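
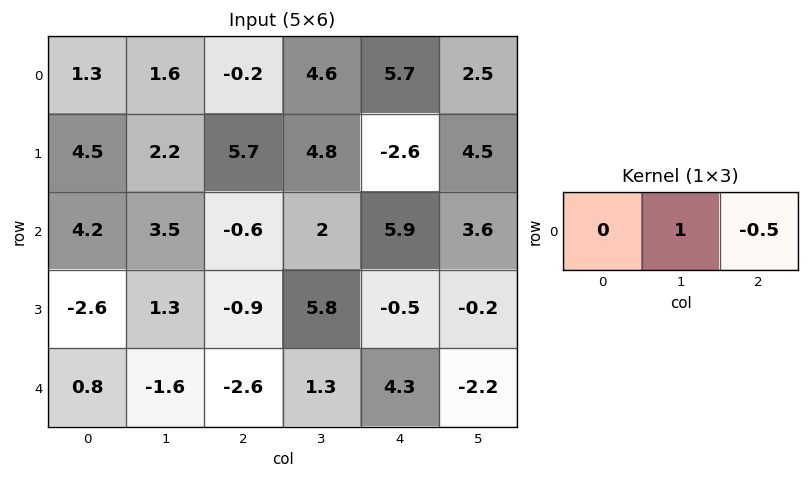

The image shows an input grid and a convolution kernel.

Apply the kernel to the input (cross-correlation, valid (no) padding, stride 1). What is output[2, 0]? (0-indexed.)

The receptive field on the input at this output position is [4.2 3.5 -0.6]. Elementwise product with the kernel and sum: 3.5·1 + -0.6·-0.5.

3.8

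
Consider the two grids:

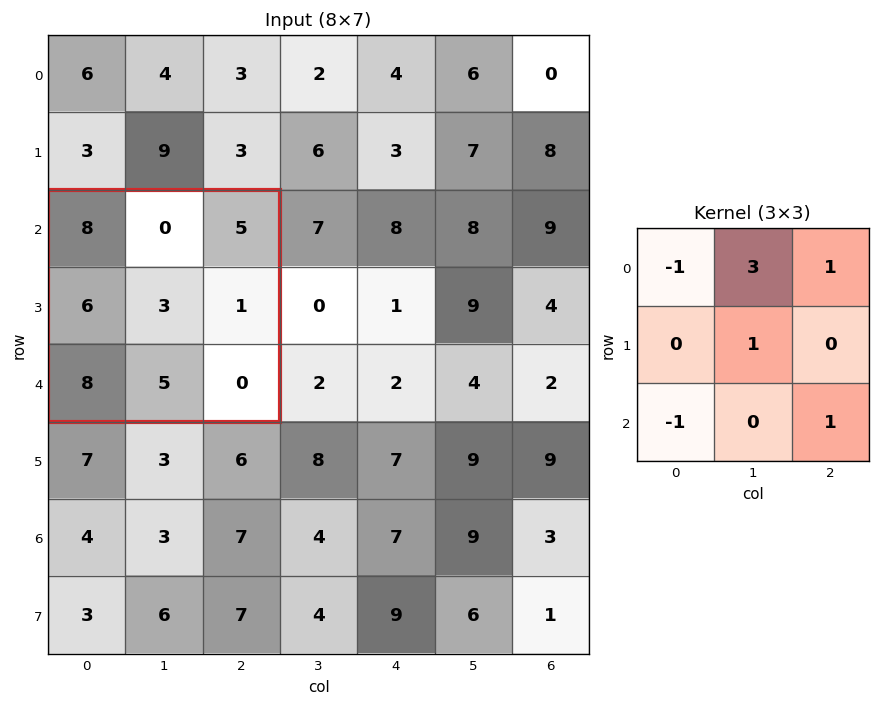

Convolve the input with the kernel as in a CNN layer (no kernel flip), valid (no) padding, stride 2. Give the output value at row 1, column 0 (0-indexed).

-8

The receptive field on the input at this output position is [8 0 5 / 6 3 1 / 8 5 0]. Elementwise product with the kernel and sum: 8·-1 + 0·3 + 5·1 + 3·1 + 8·-1 + 0·1.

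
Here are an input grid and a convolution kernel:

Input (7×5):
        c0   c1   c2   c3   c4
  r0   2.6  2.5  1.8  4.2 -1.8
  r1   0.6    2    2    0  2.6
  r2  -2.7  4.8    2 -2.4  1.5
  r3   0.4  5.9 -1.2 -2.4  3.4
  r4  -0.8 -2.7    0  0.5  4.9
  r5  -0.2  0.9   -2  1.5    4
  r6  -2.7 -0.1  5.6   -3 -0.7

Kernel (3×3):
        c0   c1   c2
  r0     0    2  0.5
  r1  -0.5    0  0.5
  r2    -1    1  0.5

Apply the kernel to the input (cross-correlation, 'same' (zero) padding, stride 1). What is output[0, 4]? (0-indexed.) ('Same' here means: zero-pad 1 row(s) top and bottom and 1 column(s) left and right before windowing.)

0.5

The receptive field on the zero-padded input at this output position is [0 0 0 / 4.2 -1.8 0 / 0 2.6 0]. Elementwise product with the kernel and sum: 0·2 + 0·0.5 + 4.2·-0.5 + 0·0.5 + 0·-1 + 2.6·1 + 0·0.5.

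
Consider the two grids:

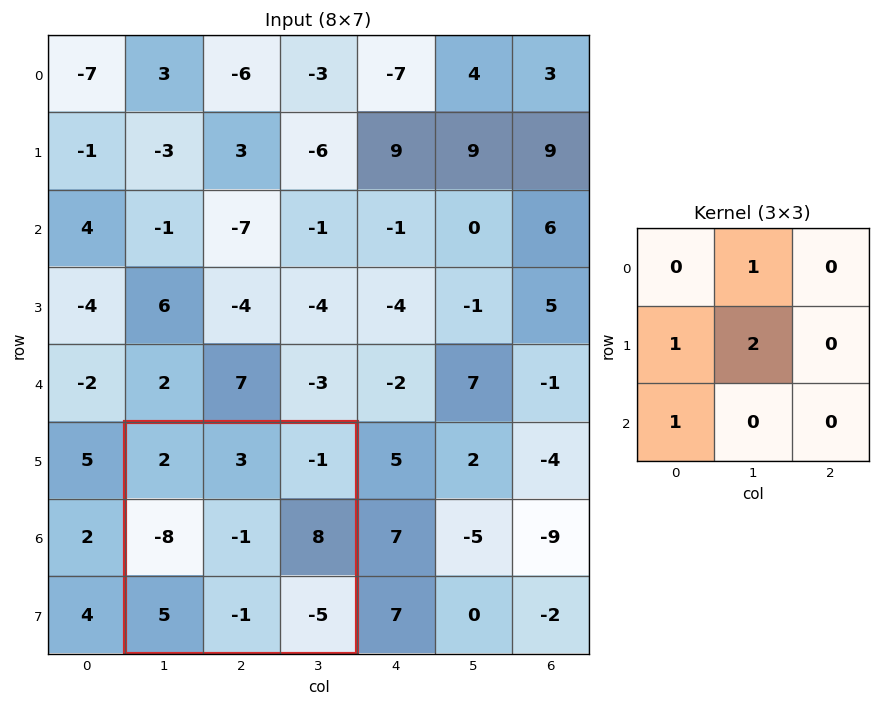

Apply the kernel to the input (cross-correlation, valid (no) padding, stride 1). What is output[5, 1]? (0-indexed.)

The receptive field on the input at this output position is [2 3 -1 / -8 -1 8 / 5 -1 -5]. Elementwise product with the kernel and sum: 3·1 + -8·1 + -1·2 + 5·1.

-2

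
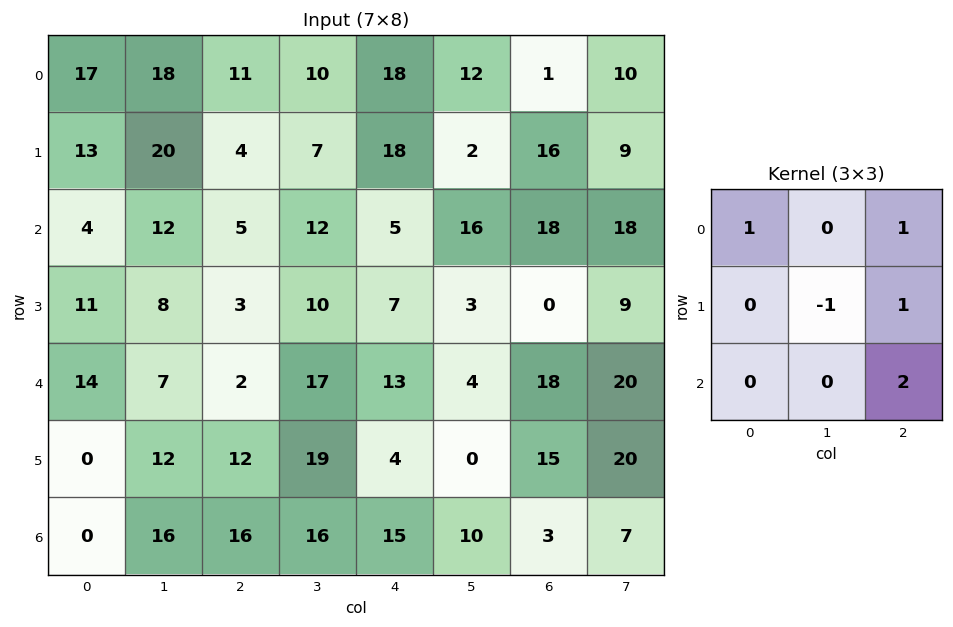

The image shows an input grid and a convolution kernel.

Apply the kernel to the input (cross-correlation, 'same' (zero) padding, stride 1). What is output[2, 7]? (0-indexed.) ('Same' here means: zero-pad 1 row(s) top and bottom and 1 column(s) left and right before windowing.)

-2

The receptive field on the zero-padded input at this output position is [16 9 0 / 18 18 0 / 0 9 0]. Elementwise product with the kernel and sum: 16·1 + 0·1 + 18·-1 + 0·1 + 0·2.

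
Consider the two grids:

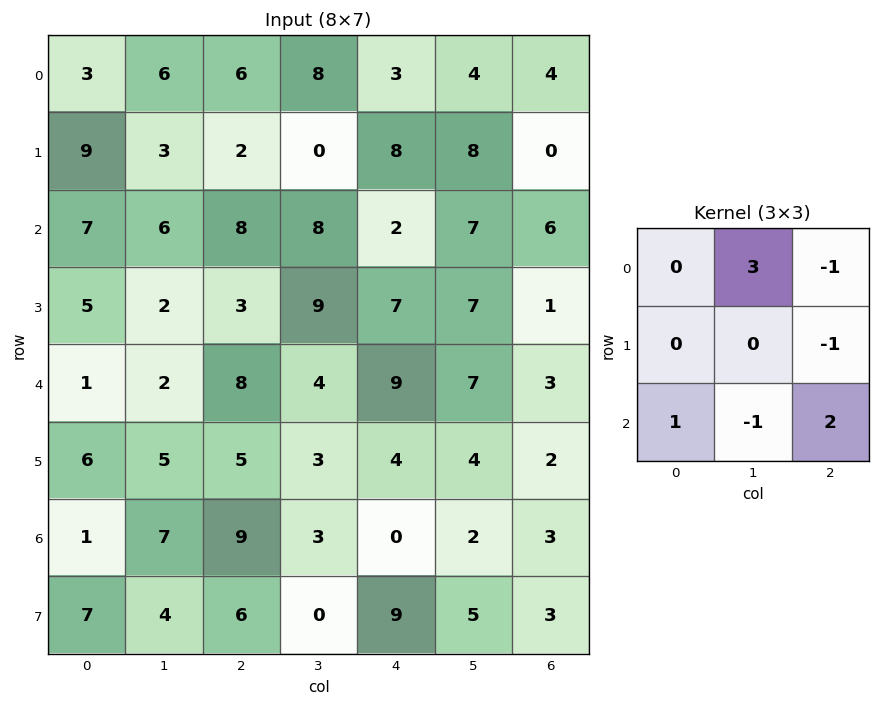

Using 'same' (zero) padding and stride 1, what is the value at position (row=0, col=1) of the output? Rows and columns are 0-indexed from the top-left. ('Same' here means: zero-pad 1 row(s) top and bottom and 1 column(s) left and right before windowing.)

4

The receptive field on the zero-padded input at this output position is [0 0 0 / 3 6 6 / 9 3 2]. Elementwise product with the kernel and sum: 0·3 + 0·-1 + 6·-1 + 9·1 + 3·-1 + 2·2.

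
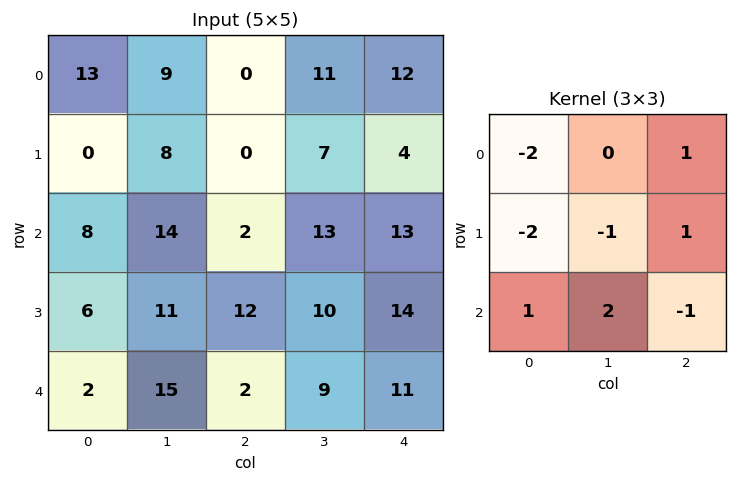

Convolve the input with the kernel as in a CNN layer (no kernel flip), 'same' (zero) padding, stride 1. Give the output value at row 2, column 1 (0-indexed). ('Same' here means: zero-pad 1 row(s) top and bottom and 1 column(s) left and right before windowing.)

-12

The receptive field on the zero-padded input at this output position is [0 8 0 / 8 14 2 / 6 11 12]. Elementwise product with the kernel and sum: 0·-2 + 0·1 + 8·-2 + 14·-1 + 2·1 + 6·1 + 11·2 + 12·-1.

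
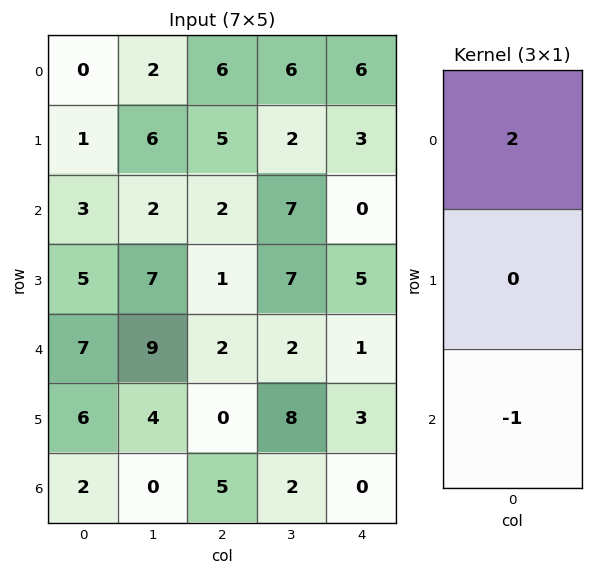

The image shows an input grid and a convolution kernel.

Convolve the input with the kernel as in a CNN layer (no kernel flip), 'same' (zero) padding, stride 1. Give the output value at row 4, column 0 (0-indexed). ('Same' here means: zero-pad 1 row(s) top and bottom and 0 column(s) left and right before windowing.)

4

The receptive field on the zero-padded input at this output position is [5 / 7 / 6]. Elementwise product with the kernel and sum: 5·2 + 6·-1.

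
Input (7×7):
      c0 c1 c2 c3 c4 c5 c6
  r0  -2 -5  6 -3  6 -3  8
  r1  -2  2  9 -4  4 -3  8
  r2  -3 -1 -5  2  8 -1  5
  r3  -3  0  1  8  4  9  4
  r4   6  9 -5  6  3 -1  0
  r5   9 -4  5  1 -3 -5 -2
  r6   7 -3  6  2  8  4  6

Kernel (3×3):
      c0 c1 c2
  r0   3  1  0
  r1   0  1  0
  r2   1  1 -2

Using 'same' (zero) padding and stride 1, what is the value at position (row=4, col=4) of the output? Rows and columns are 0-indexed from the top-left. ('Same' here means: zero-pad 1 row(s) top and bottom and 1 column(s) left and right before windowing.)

39

The receptive field on the zero-padded input at this output position is [8 4 9 / 6 3 -1 / 1 -3 -5]. Elementwise product with the kernel and sum: 8·3 + 4·1 + 3·1 + 1·1 + -3·1 + -5·-2.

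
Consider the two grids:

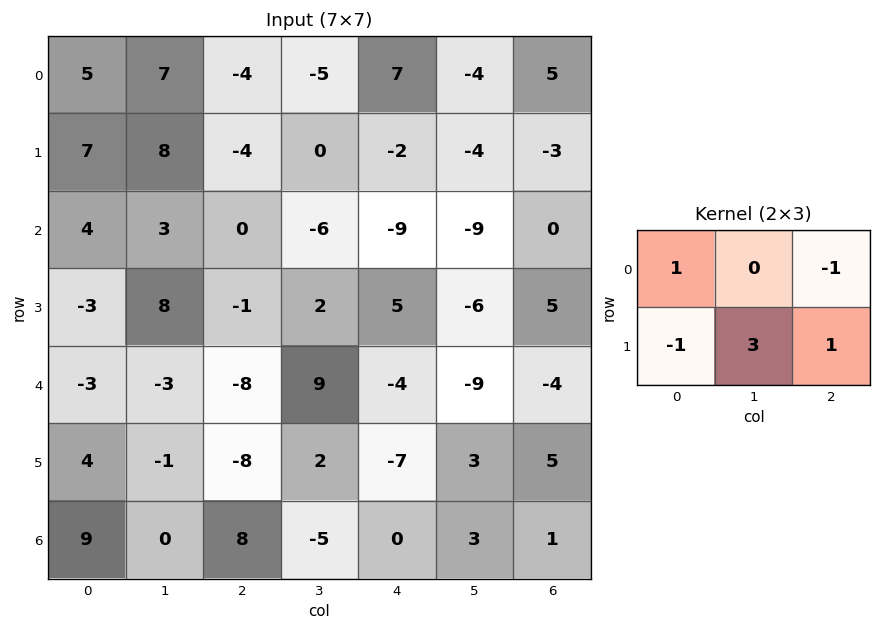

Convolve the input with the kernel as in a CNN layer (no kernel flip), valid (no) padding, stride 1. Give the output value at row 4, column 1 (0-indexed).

The receptive field on the input at this output position is [-3 -8 9 / -1 -8 2]. Elementwise product with the kernel and sum: -3·1 + 9·-1 + -1·-1 + -8·3 + 2·1.

-33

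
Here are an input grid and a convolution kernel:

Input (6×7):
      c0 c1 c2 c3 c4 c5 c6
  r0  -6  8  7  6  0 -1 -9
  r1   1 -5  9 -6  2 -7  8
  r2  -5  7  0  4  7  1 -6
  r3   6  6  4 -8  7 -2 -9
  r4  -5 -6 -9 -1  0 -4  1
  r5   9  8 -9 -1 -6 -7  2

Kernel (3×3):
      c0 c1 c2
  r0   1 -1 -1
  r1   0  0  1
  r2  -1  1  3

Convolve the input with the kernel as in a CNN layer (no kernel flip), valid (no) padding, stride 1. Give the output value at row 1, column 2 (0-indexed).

The receptive field on the input at this output position is [9 -6 2 / 0 4 7 / 4 -8 7]. Elementwise product with the kernel and sum: 9·1 + -6·-1 + 2·-1 + 7·1 + 4·-1 + -8·1 + 7·3.

29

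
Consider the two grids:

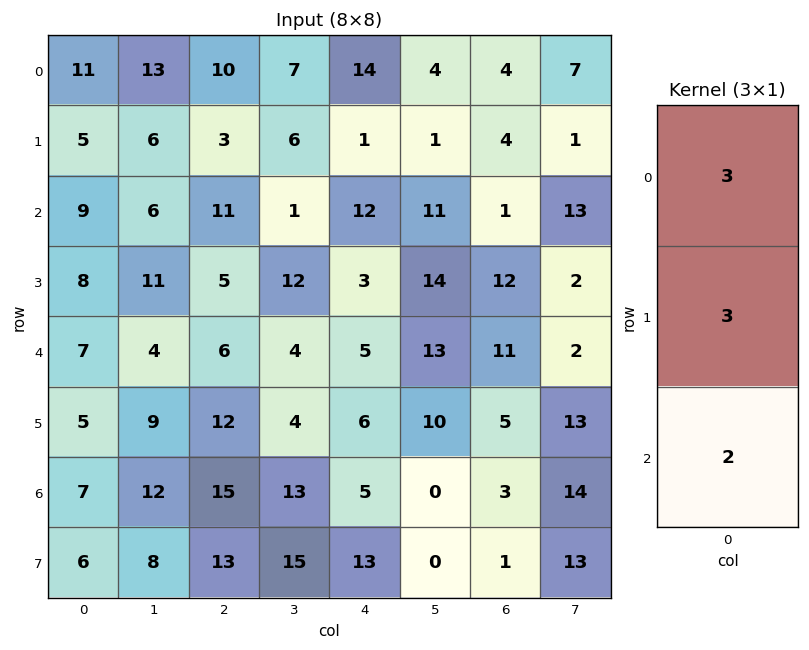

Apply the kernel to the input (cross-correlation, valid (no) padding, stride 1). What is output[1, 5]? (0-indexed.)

64

The receptive field on the input at this output position is [1 / 11 / 14]. Elementwise product with the kernel and sum: 1·3 + 11·3 + 14·2.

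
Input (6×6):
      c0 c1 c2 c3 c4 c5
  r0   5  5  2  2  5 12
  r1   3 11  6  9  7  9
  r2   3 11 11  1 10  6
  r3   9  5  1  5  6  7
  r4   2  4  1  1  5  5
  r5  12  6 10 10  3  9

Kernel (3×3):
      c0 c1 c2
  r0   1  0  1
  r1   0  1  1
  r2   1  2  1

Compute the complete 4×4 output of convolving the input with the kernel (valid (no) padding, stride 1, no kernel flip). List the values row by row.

60 56 46 57
51 44 41 58
31 25 40 36
49 48 46 47

Output[0,0]: The receptive field on the input at this output position is [5 5 2 / 3 11 6 / 3 11 11]. Elementwise product with the kernel and sum: 5·1 + 2·1 + 11·1 + 6·1 + 3·1 + 11·2 + 11·1.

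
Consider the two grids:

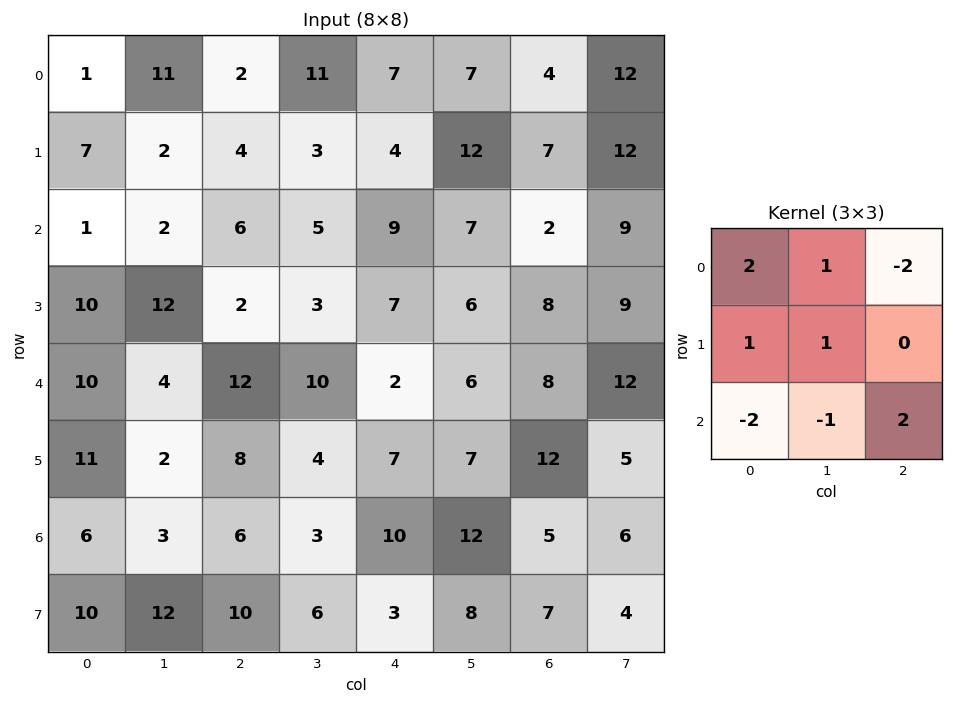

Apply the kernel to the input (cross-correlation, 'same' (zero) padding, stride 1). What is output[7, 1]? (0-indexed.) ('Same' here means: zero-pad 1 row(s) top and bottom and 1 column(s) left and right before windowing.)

The receptive field on the zero-padded input at this output position is [6 3 6 / 10 12 10 / 0 0 0]. Elementwise product with the kernel and sum: 6·2 + 3·1 + 6·-2 + 10·1 + 12·1 + 0·-2 + 0·-1 + 0·2.

25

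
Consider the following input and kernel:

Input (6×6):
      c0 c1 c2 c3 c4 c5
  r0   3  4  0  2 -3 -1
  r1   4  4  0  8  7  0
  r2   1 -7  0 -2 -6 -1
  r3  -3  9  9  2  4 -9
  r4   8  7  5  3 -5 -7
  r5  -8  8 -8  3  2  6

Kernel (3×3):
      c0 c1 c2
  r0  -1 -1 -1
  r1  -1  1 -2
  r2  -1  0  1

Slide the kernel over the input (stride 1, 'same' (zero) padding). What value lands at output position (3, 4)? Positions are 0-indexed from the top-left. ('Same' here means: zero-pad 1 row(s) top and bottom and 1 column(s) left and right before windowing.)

19

The receptive field on the zero-padded input at this output position is [-2 -6 -1 / 2 4 -9 / 3 -5 -7]. Elementwise product with the kernel and sum: -2·-1 + -6·-1 + -1·-1 + 2·-1 + 4·1 + -9·-2 + 3·-1 + -7·1.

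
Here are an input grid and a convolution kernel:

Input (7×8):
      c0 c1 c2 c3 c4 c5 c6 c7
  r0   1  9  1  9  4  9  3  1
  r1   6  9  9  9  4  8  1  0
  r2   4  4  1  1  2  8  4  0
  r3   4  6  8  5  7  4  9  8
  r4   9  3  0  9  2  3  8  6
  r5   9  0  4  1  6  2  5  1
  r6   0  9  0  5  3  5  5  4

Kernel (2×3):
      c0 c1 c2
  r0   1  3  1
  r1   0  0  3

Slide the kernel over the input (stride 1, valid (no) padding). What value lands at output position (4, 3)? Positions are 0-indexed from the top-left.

The receptive field on the input at this output position is [9 2 3 / 1 6 2]. Elementwise product with the kernel and sum: 9·1 + 2·3 + 3·1 + 2·3.

24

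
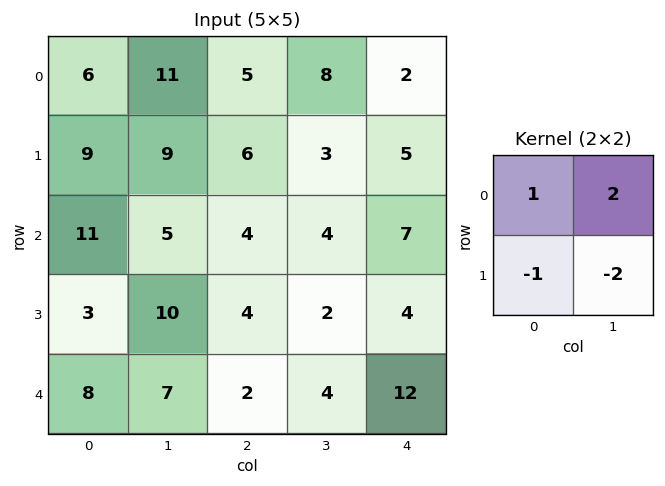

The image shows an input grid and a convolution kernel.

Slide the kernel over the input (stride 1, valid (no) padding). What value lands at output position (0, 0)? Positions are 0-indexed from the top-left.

1

The receptive field on the input at this output position is [6 11 / 9 9]. Elementwise product with the kernel and sum: 6·1 + 11·2 + 9·-1 + 9·-2.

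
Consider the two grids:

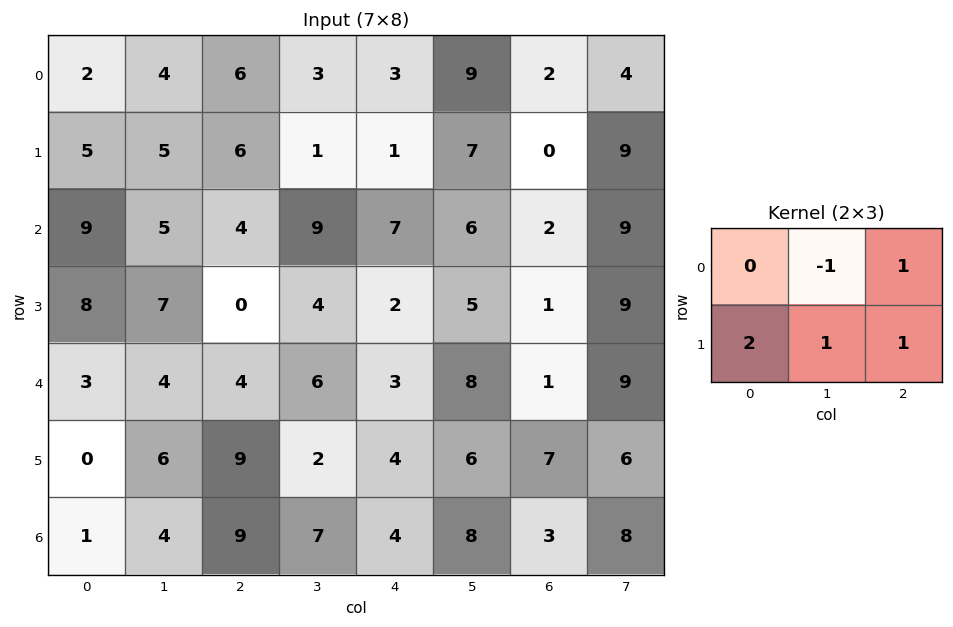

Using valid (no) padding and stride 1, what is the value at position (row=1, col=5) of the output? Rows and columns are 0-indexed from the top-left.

32

The receptive field on the input at this output position is [7 0 9 / 6 2 9]. Elementwise product with the kernel and sum: 0·-1 + 9·1 + 6·2 + 2·1 + 9·1.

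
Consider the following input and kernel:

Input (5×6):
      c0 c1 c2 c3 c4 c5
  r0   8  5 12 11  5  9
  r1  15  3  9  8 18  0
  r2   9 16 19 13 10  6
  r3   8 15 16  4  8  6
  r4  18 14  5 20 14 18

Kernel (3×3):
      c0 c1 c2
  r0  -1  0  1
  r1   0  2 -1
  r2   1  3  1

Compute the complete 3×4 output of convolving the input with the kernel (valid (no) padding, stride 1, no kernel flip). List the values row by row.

Output[0,0]: The receptive field on the input at this output position is [8 5 12 / 15 3 9 / 9 16 19]. Elementwise product with the kernel and sum: 8·-1 + 12·1 + 3·2 + 9·-1 + 9·1 + 16·3 + 19·1.
Output[0,1]: The receptive field on the input at this output position is [5 12 11 / 3 9 8 / 16 19 13]. Elementwise product with the kernel and sum: 5·-1 + 11·1 + 9·2 + 8·-1 + 16·1 + 19·3 + 13·1.

77 102 59 83
76 97 61 40
89 74 70 83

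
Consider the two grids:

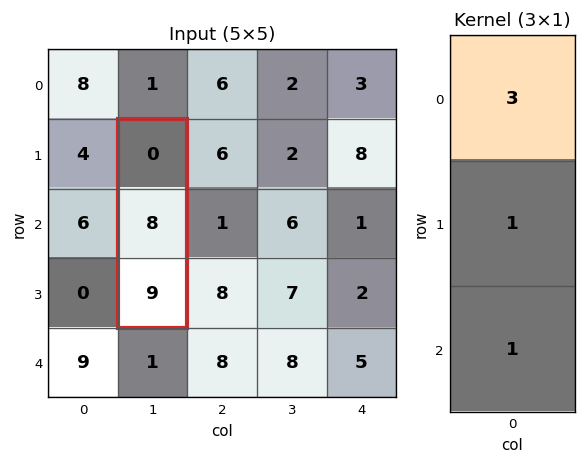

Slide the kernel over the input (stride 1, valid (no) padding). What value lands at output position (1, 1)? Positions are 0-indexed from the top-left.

The receptive field on the input at this output position is [0 / 8 / 9]. Elementwise product with the kernel and sum: 0·3 + 8·1 + 9·1.

17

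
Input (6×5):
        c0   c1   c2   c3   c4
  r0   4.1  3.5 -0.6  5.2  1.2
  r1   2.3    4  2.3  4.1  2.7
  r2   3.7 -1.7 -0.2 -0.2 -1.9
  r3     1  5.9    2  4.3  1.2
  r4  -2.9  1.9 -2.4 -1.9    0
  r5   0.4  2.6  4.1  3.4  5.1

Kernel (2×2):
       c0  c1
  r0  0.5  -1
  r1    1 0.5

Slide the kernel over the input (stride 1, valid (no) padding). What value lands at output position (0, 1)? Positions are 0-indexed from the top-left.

7.5

The receptive field on the input at this output position is [3.5 -0.6 / 4 2.3]. Elementwise product with the kernel and sum: 3.5·0.5 + -0.6·-1 + 4·1 + 2.3·0.5.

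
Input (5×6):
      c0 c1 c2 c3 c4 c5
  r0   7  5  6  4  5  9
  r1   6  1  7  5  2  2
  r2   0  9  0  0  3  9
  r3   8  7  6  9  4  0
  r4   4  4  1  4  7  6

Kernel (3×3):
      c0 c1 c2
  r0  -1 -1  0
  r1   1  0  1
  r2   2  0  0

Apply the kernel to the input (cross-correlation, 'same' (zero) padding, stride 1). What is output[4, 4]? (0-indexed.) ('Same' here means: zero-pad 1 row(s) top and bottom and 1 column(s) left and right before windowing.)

The receptive field on the zero-padded input at this output position is [9 4 0 / 4 7 6 / 0 0 0]. Elementwise product with the kernel and sum: 9·-1 + 4·-1 + 4·1 + 6·1 + 0·2.

-3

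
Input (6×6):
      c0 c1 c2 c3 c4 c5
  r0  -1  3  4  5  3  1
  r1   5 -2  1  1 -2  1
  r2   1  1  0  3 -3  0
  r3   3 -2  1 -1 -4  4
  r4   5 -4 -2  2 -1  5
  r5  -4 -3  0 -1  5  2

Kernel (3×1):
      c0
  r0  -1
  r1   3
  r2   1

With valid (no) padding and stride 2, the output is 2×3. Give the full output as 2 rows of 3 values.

Output[0,0]: The receptive field on the input at this output position is [-1 / 5 / 1]. Elementwise product with the kernel and sum: -1·-1 + 5·3 + 1·1.

17 -1 -12
13 1 -10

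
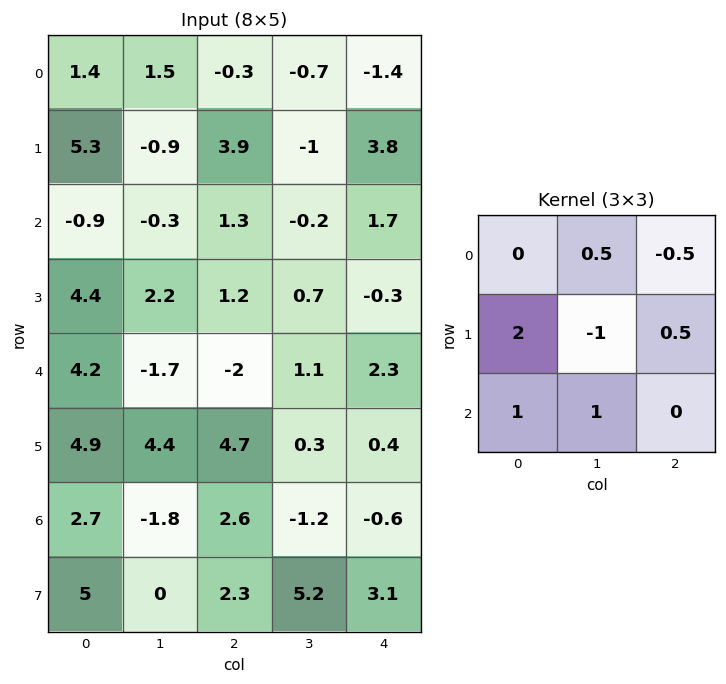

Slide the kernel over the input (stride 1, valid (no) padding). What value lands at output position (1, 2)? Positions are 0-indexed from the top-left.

3.15

The receptive field on the input at this output position is [3.9 -1 3.8 / 1.3 -0.2 1.7 / 1.2 0.7 -0.3]. Elementwise product with the kernel and sum: -1·0.5 + 3.8·-0.5 + 1.3·2 + -0.2·-1 + 1.7·0.5 + 1.2·1 + 0.7·1.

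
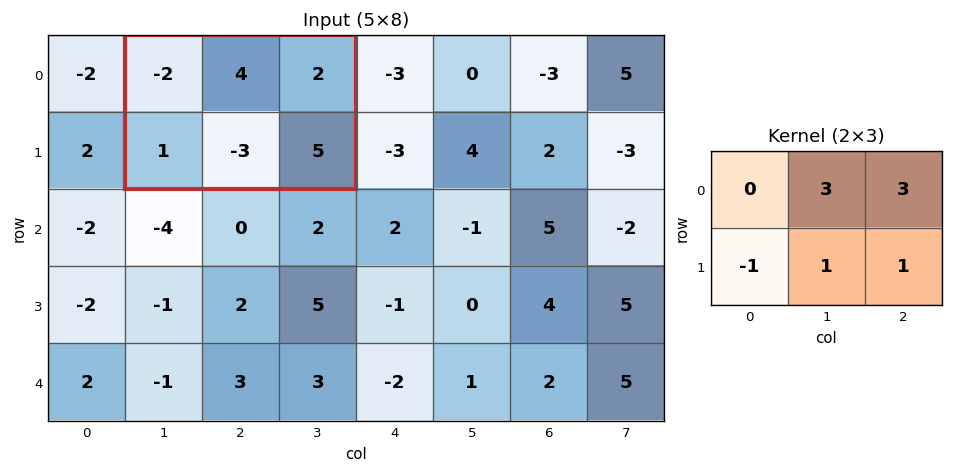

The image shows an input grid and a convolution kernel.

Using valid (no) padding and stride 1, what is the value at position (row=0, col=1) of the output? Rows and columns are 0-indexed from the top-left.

The receptive field on the input at this output position is [-2 4 2 / 1 -3 5]. Elementwise product with the kernel and sum: 4·3 + 2·3 + 1·-1 + -3·1 + 5·1.

19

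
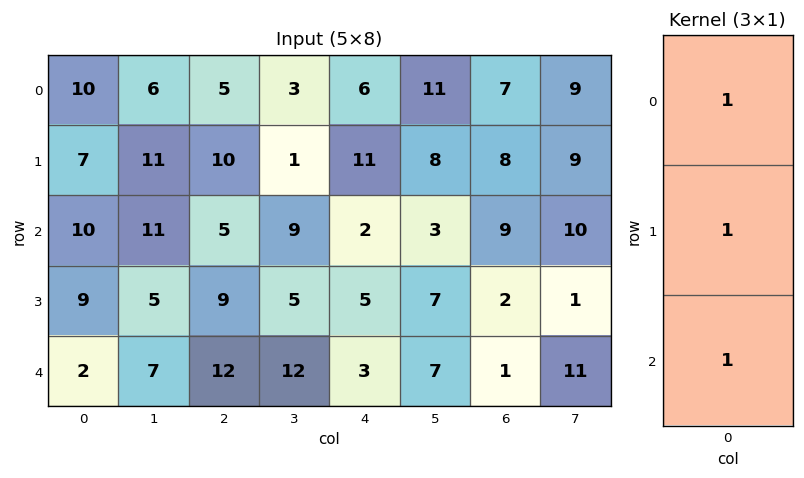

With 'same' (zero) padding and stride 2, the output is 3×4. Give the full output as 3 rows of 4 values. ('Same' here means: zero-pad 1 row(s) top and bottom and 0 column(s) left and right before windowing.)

17 15 17 15
26 24 18 19
11 21 8 3

Output[0,0]: The receptive field on the zero-padded input at this output position is [0 / 10 / 7]. Elementwise product with the kernel and sum: 0·1 + 10·1 + 7·1.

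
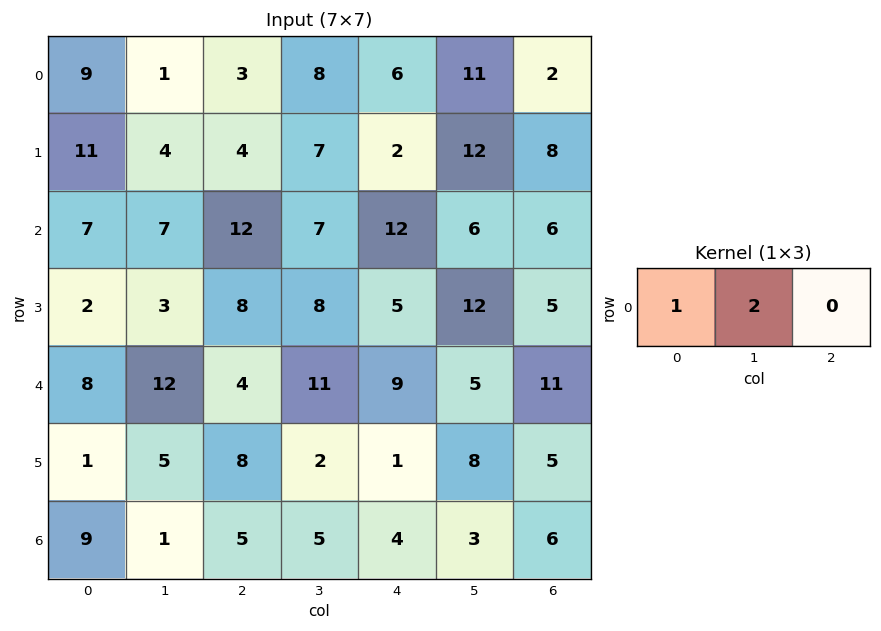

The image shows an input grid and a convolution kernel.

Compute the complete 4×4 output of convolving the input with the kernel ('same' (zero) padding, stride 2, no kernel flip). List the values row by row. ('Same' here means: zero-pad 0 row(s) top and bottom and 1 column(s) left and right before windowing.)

Output[0,0]: The receptive field on the zero-padded input at this output position is [0 9 1]. Elementwise product with the kernel and sum: 0·1 + 9·2.

18 7 20 15
14 31 31 18
16 20 29 27
18 11 13 15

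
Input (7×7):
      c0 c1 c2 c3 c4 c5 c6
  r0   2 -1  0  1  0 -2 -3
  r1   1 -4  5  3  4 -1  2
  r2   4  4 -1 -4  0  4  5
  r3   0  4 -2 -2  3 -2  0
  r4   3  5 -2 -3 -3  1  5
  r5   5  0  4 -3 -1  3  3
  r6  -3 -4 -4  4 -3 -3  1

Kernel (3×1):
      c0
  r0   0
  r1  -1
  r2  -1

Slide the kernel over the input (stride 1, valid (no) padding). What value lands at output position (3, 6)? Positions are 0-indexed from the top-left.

The receptive field on the input at this output position is [0 / 5 / 3]. Elementwise product with the kernel and sum: 5·-1 + 3·-1.

-8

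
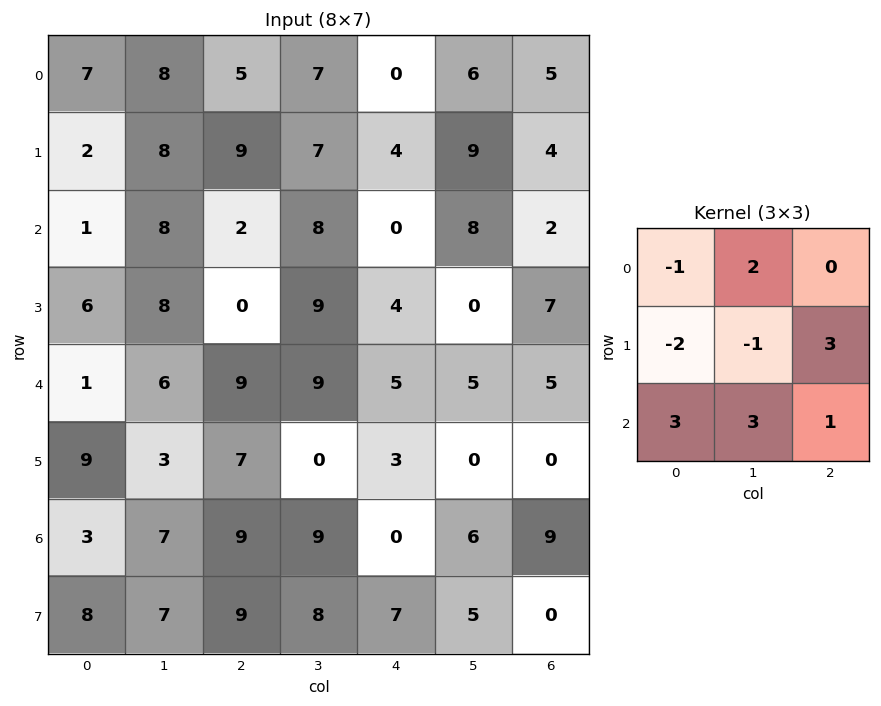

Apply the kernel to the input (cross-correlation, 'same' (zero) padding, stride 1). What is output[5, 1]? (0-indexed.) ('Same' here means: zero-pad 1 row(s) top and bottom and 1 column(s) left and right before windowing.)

The receptive field on the zero-padded input at this output position is [1 6 9 / 9 3 7 / 3 7 9]. Elementwise product with the kernel and sum: 1·-1 + 6·2 + 9·-2 + 3·-1 + 7·3 + 3·3 + 7·3 + 9·1.

50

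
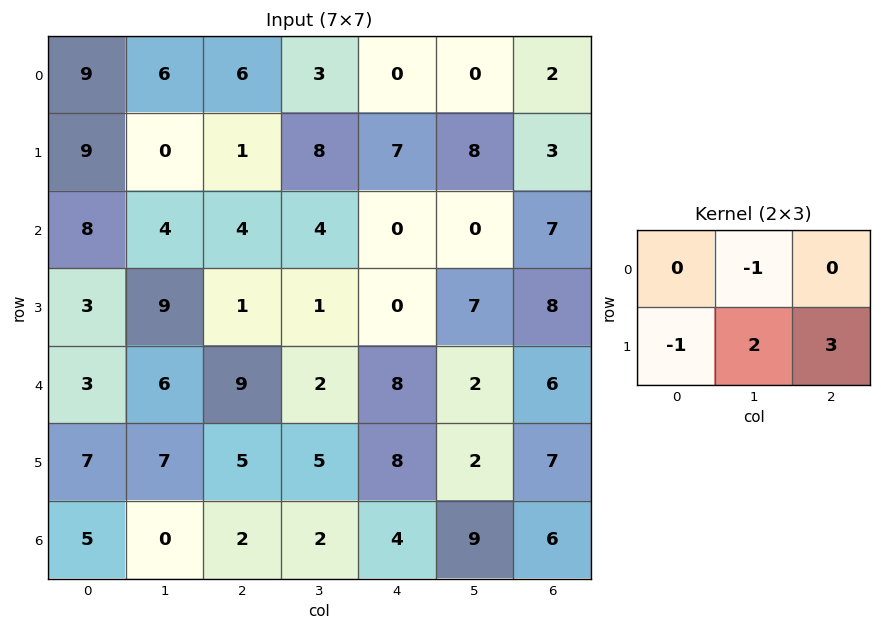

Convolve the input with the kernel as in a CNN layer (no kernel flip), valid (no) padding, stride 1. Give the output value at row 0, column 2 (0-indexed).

33

The receptive field on the input at this output position is [6 3 0 / 1 8 7]. Elementwise product with the kernel and sum: 3·-1 + 1·-1 + 8·2 + 7·3.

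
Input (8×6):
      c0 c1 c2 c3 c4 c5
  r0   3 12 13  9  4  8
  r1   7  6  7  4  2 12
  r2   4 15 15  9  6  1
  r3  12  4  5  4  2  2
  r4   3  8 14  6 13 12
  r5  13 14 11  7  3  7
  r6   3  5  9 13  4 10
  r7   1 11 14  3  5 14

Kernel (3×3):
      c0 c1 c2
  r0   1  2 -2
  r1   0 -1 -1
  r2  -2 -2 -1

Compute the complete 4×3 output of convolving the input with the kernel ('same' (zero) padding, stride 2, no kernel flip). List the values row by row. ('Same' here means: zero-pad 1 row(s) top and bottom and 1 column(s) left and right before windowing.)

-35 -52 -36
-45 -34 -37
-35 -71 -48
-23 -53 -45

Output[0,0]: The receptive field on the zero-padded input at this output position is [0 0 0 / 0 3 12 / 0 7 6]. Elementwise product with the kernel and sum: 0·1 + 0·2 + 0·-2 + 3·-1 + 12·-1 + 0·-2 + 7·-2 + 6·-1.
Output[0,1]: The receptive field on the zero-padded input at this output position is [0 0 0 / 12 13 9 / 6 7 4]. Elementwise product with the kernel and sum: 0·1 + 0·2 + 0·-2 + 13·-1 + 9·-1 + 6·-2 + 7·-2 + 4·-1.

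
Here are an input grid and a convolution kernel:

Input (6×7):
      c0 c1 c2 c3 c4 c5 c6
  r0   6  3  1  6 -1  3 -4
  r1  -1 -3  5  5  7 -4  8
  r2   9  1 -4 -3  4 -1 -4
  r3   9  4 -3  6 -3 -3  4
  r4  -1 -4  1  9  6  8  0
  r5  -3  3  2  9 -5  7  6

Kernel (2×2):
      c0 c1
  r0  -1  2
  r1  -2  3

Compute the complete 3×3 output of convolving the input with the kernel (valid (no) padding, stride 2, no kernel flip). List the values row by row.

-7 16 -19
-13 22 -9
8 40 41

Output[0,0]: The receptive field on the input at this output position is [6 3 / -1 -3]. Elementwise product with the kernel and sum: 6·-1 + 3·2 + -1·-2 + -3·3.
Output[0,1]: The receptive field on the input at this output position is [1 6 / 5 5]. Elementwise product with the kernel and sum: 1·-1 + 6·2 + 5·-2 + 5·3.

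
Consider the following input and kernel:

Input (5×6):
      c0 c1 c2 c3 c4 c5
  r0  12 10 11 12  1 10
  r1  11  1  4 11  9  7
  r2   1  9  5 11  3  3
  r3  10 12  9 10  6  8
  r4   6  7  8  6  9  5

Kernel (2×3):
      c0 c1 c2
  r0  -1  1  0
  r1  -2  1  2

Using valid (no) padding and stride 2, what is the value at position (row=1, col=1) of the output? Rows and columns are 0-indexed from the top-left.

The receptive field on the input at this output position is [5 11 3 / 9 10 6]. Elementwise product with the kernel and sum: 5·-1 + 11·1 + 9·-2 + 10·1 + 6·2.

10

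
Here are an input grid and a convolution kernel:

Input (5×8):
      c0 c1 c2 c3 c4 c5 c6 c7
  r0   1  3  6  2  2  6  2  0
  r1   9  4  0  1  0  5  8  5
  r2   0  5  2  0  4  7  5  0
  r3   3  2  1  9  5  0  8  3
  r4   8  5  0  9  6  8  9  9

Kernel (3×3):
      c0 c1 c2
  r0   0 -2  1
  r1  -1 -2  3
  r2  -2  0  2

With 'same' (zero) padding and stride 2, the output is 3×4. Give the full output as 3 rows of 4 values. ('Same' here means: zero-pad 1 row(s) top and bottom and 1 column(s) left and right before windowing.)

Output[0,0]: The receptive field on the zero-padded input at this output position is [0 0 0 / 0 1 3 / 0 9 4]. Elementwise product with the kernel and sum: 0·-2 + 0·1 + 0·-1 + 1·-2 + 3·3 + 0·-2 + 4·2.
Output[0,1]: The receptive field on the zero-padded input at this output position is [0 0 0 / 3 6 2 / 4 0 1]. Elementwise product with the kernel and sum: 0·-2 + 0·1 + 3·-1 + 6·-2 + 2·3 + 4·-2 + 1·2.

15 -15 20 -10
5 6 0 -22
-5 29 -7 -12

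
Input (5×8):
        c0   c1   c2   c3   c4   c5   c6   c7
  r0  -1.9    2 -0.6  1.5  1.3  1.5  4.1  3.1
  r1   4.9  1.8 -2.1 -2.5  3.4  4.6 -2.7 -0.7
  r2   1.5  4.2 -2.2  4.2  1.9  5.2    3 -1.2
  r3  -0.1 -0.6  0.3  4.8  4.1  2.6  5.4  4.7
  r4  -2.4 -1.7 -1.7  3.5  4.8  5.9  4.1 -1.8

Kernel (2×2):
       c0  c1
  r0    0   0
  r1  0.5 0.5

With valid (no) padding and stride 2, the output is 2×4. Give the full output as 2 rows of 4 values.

Output[0,0]: The receptive field on the input at this output position is [-1.9 2 / 4.9 1.8]. Elementwise product with the kernel and sum: 4.9·0.5 + 1.8·0.5.

3.35 -2.3 4 -1.7
-0.35 2.55 3.35 5.05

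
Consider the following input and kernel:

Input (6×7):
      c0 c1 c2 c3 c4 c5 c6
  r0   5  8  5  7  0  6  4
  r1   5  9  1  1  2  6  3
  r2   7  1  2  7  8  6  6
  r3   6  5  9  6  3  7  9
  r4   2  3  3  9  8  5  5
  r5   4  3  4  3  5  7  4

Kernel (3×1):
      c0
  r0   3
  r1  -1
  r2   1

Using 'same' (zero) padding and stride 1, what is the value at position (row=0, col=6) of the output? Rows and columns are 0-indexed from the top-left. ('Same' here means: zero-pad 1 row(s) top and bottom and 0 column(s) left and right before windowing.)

-1

The receptive field on the zero-padded input at this output position is [0 / 4 / 3]. Elementwise product with the kernel and sum: 0·3 + 4·-1 + 3·1.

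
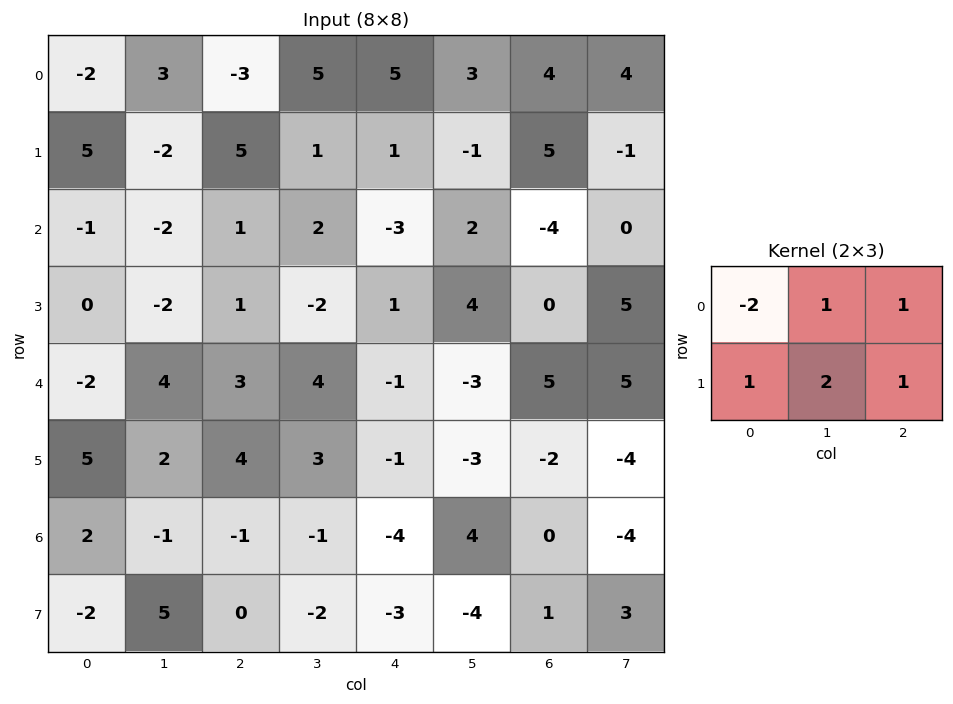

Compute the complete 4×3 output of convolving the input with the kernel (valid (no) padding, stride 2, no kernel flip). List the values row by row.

Output[0,0]: The receptive field on the input at this output position is [-2 3 -3 / 5 -2 5]. Elementwise product with the kernel and sum: -2·-2 + 3·1 + -3·1 + 5·1 + -2·2 + 5·1.

10 24 1
-2 -5 13
24 6 -5
2 -10 2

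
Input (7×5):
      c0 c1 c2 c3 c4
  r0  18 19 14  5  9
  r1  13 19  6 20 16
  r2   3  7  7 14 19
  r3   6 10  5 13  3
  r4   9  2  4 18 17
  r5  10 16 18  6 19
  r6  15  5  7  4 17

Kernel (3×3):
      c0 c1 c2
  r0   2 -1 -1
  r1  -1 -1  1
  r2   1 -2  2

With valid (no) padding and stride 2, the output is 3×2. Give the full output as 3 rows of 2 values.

Output[0,0]: The receptive field on the input at this output position is [18 19 14 / 13 19 6 / 3 7 7]. Elementwise product with the kernel and sum: 18·2 + 19·-1 + 14·-1 + 13·-1 + 19·-1 + 6·1 + 3·1 + 7·-2 + 7·2.
Output[0,1]: The receptive field on the input at this output position is [14 5 9 / 6 20 16 / 7 14 19]. Elementwise product with the kernel and sum: 14·2 + 5·-1 + 9·-1 + 6·-1 + 20·-1 + 16·1 + 7·1 + 14·-2 + 19·2.

-20 21
-6 -32
23 1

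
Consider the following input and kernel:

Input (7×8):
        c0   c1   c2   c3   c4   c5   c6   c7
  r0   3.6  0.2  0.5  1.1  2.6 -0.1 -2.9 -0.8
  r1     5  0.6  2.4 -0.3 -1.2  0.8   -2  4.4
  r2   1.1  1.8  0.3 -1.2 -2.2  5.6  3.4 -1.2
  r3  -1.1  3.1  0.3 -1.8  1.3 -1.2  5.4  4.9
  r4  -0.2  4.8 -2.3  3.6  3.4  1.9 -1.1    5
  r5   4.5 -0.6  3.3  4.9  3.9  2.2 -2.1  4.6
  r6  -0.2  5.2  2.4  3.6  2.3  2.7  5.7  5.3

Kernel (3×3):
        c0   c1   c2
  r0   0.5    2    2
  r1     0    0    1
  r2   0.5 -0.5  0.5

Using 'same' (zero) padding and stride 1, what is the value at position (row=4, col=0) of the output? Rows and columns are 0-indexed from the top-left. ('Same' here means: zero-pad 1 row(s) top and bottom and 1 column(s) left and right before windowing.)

6.25

The receptive field on the zero-padded input at this output position is [0 -1.1 3.1 / 0 -0.2 4.8 / 0 4.5 -0.6]. Elementwise product with the kernel and sum: 0·0.5 + -1.1·2 + 3.1·2 + 4.8·1 + 0·0.5 + 4.5·-0.5 + -0.6·0.5.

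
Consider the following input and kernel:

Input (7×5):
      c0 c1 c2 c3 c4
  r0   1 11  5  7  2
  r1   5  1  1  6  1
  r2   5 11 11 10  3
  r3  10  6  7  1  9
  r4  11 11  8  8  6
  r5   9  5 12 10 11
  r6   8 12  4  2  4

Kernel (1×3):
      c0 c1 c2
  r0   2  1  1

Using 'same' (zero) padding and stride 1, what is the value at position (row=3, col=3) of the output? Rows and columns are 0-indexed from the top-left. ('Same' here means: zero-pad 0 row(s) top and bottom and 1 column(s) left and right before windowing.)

24

The receptive field on the zero-padded input at this output position is [7 1 9]. Elementwise product with the kernel and sum: 7·2 + 1·1 + 9·1.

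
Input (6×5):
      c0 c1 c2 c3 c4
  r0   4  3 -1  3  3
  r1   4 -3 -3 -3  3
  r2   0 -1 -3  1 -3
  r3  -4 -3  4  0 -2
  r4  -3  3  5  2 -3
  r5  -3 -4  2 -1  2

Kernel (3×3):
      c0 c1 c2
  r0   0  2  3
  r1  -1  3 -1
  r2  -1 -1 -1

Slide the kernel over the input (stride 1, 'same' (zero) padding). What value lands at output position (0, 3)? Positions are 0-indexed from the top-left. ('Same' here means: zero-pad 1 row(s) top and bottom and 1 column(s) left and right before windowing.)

10

The receptive field on the zero-padded input at this output position is [0 0 0 / -1 3 3 / -3 -3 3]. Elementwise product with the kernel and sum: 0·2 + 0·3 + -1·-1 + 3·3 + 3·-1 + -3·-1 + -3·-1 + 3·-1.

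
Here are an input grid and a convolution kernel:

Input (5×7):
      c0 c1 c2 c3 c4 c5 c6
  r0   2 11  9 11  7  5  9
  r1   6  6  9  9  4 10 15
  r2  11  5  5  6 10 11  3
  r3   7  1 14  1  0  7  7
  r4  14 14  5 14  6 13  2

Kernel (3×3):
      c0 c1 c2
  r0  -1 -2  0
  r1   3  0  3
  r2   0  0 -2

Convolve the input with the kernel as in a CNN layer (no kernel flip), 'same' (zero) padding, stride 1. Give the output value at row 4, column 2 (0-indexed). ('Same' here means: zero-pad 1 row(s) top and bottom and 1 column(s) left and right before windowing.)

The receptive field on the zero-padded input at this output position is [1 14 1 / 14 5 14 / 0 0 0]. Elementwise product with the kernel and sum: 1·-1 + 14·-2 + 14·3 + 14·3 + 0·-2.

55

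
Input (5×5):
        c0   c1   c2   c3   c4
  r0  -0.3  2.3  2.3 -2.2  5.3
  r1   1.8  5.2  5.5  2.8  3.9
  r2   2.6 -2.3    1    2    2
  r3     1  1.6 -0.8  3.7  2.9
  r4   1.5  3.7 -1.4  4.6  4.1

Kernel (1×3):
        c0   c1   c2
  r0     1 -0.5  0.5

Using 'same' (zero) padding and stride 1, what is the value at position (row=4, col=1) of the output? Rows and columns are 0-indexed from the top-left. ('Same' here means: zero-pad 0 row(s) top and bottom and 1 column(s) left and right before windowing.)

-1.05

The receptive field on the zero-padded input at this output position is [1.5 3.7 -1.4]. Elementwise product with the kernel and sum: 1.5·1 + 3.7·-0.5 + -1.4·0.5.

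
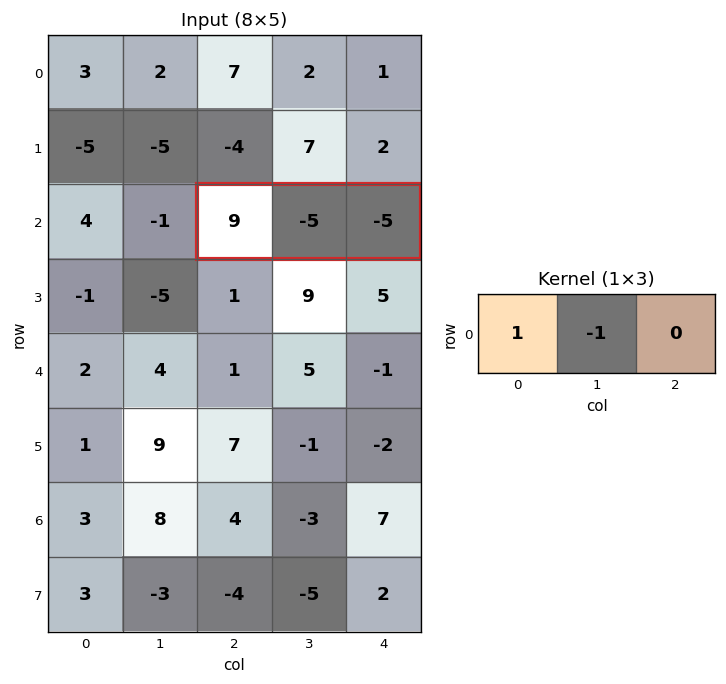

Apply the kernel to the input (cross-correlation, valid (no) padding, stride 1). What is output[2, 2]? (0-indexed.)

14

The receptive field on the input at this output position is [9 -5 -5]. Elementwise product with the kernel and sum: 9·1 + -5·-1.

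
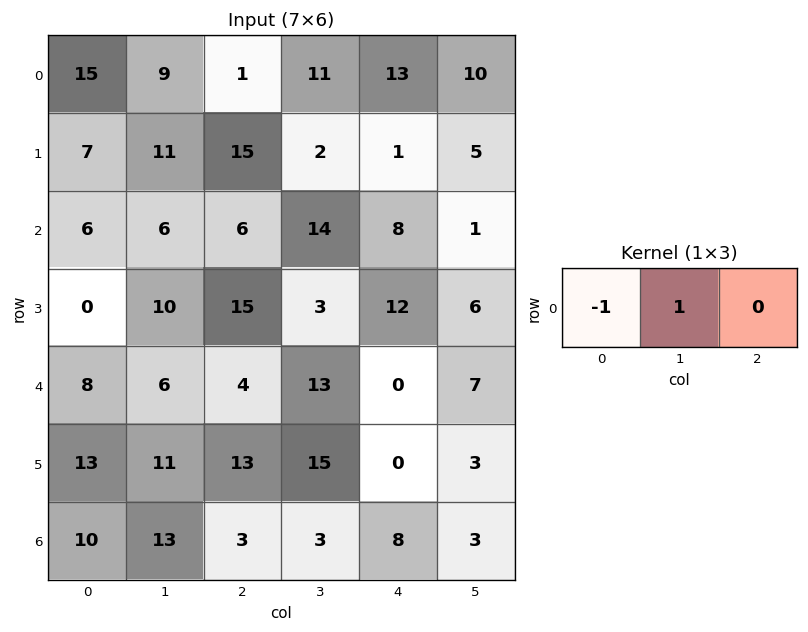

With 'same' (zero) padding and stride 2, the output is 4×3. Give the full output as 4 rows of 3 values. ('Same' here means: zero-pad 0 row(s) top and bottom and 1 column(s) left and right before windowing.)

Output[0,0]: The receptive field on the zero-padded input at this output position is [0 15 9]. Elementwise product with the kernel and sum: 0·-1 + 15·1.

15 -8 2
6 0 -6
8 -2 -13
10 -10 5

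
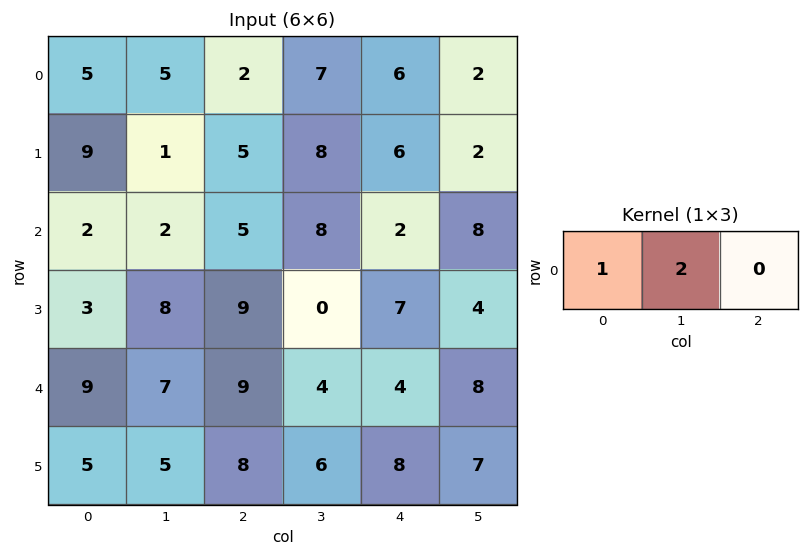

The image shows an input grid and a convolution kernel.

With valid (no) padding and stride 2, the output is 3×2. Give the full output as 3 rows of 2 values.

15 16
6 21
23 17

Output[0,0]: The receptive field on the input at this output position is [5 5 2]. Elementwise product with the kernel and sum: 5·1 + 5·2.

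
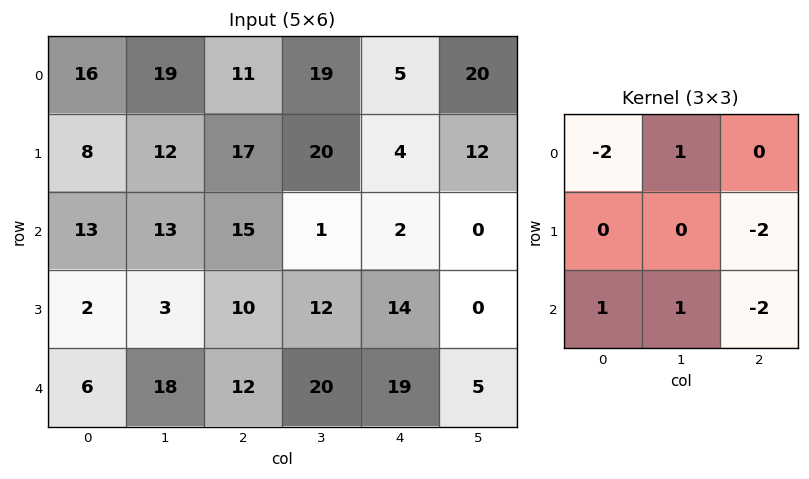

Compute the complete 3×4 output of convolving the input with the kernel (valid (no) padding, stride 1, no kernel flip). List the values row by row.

Output[0,0]: The receptive field on the input at this output position is [16 19 11 / 8 12 17 / 13 13 15]. Elementwise product with the kernel and sum: 16·-2 + 19·1 + 17·-2 + 13·1 + 13·1 + 15·-2.

-51 -41 1 -54
-49 -20 -24 -10
-33 -45 -63 29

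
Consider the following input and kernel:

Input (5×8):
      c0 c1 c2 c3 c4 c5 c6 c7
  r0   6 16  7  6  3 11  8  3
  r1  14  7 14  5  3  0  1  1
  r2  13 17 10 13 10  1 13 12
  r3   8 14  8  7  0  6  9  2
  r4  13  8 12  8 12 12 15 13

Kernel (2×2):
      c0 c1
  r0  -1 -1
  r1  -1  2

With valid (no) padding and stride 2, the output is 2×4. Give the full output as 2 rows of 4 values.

-22 -17 -17 -10
-10 -17 1 -30

Output[0,0]: The receptive field on the input at this output position is [6 16 / 14 7]. Elementwise product with the kernel and sum: 6·-1 + 16·-1 + 14·-1 + 7·2.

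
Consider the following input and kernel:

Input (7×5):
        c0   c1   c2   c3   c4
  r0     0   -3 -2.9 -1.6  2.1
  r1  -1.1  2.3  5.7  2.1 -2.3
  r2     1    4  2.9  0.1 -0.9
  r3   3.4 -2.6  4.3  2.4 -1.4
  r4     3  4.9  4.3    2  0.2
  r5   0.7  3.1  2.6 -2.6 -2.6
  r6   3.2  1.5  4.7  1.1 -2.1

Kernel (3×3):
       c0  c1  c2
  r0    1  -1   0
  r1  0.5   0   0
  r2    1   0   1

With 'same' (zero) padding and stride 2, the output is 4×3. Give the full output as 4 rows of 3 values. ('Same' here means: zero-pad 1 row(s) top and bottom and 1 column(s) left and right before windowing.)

Output[0,0]: The receptive field on the zero-padded input at this output position is [0 0 0 / 0 0 -3 / 0 -1.1 2.3]. Elementwise product with the kernel and sum: 0·1 + 0·-1 + 0·0.5 + 0·1 + 2.3·1.
Output[0,1]: The receptive field on the zero-padded input at this output position is [0 0 0 / -3 -2.9 -1.6 / 2.3 5.7 2.1]. Elementwise product with the kernel and sum: 0·1 + 0·-1 + -3·0.5 + 2.3·1 + 2.1·1.

2.3 2.9 1.3
-1.5 -1.6 6.85
-0.3 -3.95 2.2
-0.7 1.25 0.55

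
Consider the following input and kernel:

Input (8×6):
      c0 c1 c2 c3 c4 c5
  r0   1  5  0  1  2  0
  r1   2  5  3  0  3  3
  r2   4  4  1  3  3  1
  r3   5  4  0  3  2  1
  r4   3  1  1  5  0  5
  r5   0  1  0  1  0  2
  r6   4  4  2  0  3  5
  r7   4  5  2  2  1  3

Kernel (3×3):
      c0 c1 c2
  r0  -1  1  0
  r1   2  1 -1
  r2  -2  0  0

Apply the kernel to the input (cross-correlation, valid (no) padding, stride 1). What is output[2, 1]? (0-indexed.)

0

The receptive field on the input at this output position is [4 1 3 / 4 0 3 / 1 1 5]. Elementwise product with the kernel and sum: 4·-1 + 1·1 + 4·2 + 0·1 + 3·-1 + 1·-2.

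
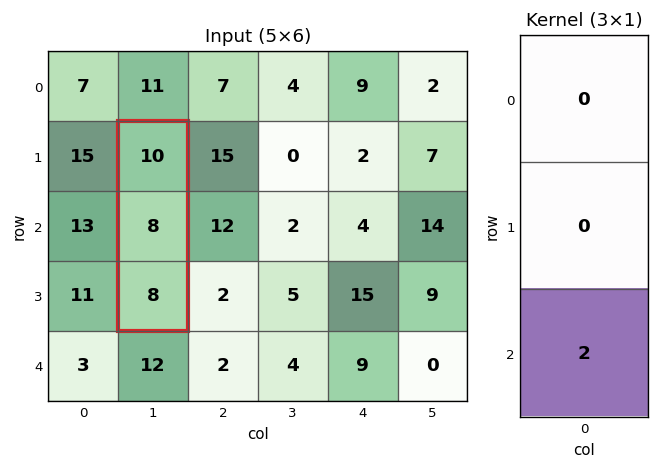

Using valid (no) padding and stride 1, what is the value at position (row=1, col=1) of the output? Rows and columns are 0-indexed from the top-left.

The receptive field on the input at this output position is [10 / 8 / 8]. Elementwise product with the kernel and sum: 8·2.

16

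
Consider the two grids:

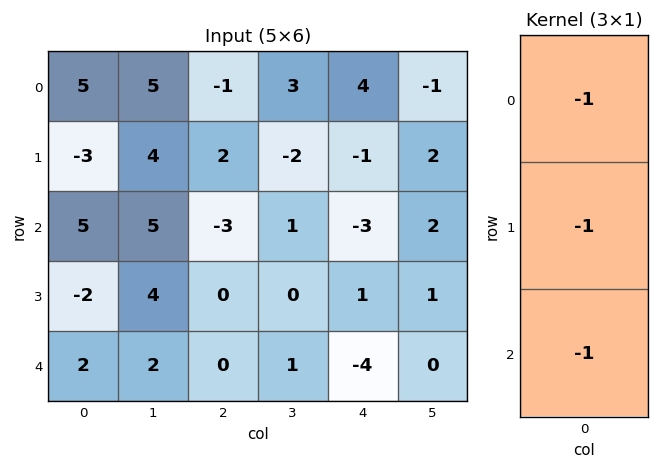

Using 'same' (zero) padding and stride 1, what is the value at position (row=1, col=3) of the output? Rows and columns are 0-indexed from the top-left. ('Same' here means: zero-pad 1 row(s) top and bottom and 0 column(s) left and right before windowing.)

The receptive field on the zero-padded input at this output position is [3 / -2 / 1]. Elementwise product with the kernel and sum: 3·-1 + -2·-1 + 1·-1.

-2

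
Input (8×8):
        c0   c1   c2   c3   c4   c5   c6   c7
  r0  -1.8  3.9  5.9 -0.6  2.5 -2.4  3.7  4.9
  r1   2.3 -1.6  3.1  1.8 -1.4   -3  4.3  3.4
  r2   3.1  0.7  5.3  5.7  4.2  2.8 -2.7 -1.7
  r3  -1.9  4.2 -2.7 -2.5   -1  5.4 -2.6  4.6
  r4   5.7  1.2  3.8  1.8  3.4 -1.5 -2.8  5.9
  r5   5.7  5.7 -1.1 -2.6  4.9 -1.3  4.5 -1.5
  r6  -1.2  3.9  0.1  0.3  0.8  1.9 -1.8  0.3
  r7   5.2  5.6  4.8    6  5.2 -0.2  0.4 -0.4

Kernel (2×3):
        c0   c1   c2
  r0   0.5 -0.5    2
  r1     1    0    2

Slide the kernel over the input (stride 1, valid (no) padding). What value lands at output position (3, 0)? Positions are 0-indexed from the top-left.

The receptive field on the input at this output position is [-1.9 4.2 -2.7 / 5.7 1.2 3.8]. Elementwise product with the kernel and sum: -1.9·0.5 + 4.2·-0.5 + -2.7·2 + 5.7·1 + 3.8·2.

4.85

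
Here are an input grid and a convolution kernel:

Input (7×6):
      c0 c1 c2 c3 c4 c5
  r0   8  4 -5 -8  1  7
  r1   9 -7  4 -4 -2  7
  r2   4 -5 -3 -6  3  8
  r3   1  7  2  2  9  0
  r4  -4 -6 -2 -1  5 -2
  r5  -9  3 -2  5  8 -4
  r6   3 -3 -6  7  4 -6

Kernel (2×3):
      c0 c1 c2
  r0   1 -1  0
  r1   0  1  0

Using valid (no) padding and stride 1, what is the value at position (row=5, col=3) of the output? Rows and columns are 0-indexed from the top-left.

1

The receptive field on the input at this output position is [5 8 -4 / 7 4 -6]. Elementwise product with the kernel and sum: 5·1 + 8·-1 + 4·1.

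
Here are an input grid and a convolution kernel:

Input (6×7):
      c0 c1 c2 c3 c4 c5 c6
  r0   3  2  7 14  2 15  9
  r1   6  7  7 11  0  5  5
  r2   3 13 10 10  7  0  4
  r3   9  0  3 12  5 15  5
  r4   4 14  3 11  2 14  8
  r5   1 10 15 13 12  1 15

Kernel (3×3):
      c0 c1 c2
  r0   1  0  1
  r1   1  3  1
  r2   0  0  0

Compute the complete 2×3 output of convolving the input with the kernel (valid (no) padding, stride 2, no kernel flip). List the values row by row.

Output[0,0]: The receptive field on the input at this output position is [3 2 7 / 6 7 7 / 3 13 10]. Elementwise product with the kernel and sum: 3·1 + 7·1 + 6·1 + 7·3 + 7·1.

44 49 31
25 61 66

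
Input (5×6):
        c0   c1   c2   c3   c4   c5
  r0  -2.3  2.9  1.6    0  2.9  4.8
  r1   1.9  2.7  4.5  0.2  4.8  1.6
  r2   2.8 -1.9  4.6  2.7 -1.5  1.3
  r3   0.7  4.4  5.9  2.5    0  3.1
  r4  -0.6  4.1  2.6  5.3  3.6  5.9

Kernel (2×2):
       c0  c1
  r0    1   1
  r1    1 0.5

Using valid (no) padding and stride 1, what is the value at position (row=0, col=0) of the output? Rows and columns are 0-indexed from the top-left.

3.85

The receptive field on the input at this output position is [-2.3 2.9 / 1.9 2.7]. Elementwise product with the kernel and sum: -2.3·1 + 2.9·1 + 1.9·1 + 2.7·0.5.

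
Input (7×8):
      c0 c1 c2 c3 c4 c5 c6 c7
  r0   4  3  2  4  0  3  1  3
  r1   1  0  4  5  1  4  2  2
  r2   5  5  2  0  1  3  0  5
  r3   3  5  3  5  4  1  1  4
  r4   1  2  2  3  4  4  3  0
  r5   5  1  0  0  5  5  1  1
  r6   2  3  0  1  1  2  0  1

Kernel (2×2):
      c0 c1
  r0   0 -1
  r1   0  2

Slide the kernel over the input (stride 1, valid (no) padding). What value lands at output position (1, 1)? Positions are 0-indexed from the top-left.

0

The receptive field on the input at this output position is [0 4 / 5 2]. Elementwise product with the kernel and sum: 4·-1 + 2·2.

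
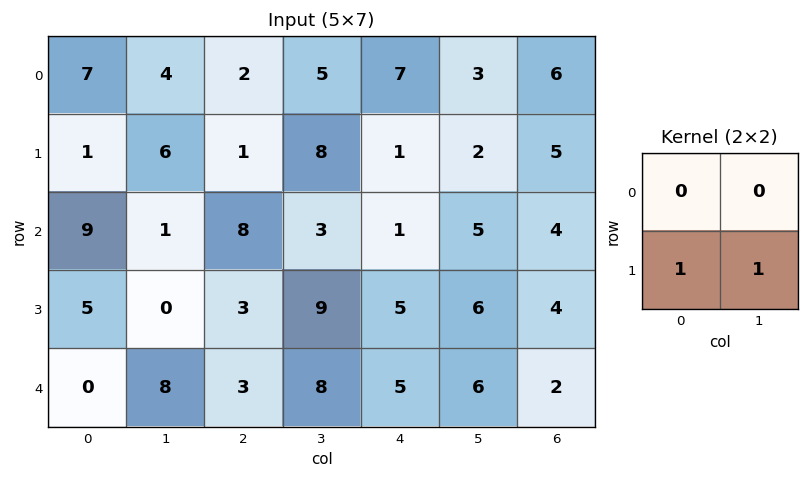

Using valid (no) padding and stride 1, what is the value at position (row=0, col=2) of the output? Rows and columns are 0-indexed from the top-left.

The receptive field on the input at this output position is [2 5 / 1 8]. Elementwise product with the kernel and sum: 1·1 + 8·1.

9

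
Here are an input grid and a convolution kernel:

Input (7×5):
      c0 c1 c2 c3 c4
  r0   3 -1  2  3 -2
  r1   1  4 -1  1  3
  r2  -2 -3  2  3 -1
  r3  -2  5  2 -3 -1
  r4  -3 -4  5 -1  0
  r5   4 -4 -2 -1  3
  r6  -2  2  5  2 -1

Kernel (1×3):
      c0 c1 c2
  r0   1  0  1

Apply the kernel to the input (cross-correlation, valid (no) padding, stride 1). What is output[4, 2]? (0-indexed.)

5

The receptive field on the input at this output position is [5 -1 0]. Elementwise product with the kernel and sum: 5·1 + 0·1.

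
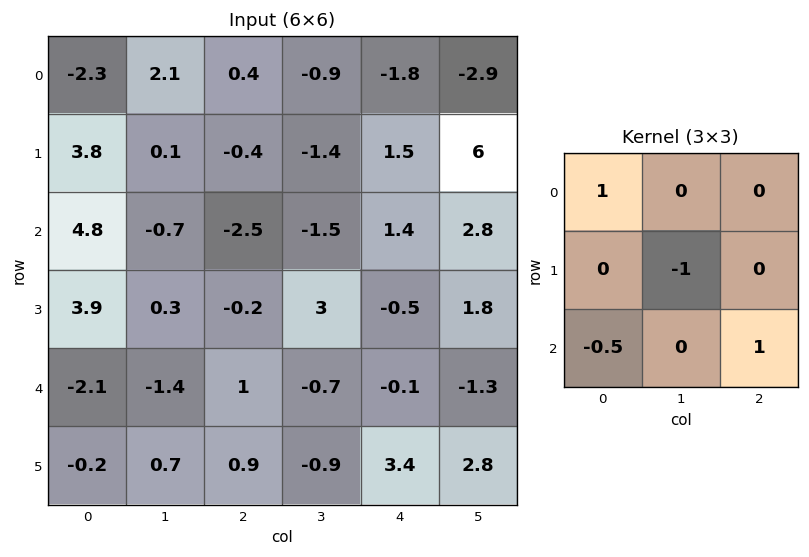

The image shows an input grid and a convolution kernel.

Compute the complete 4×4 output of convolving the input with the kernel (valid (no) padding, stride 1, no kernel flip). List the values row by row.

-7.3 1.35 4.45 1.15
2.35 5.45 0.7 -2.5
6.55 -0.5 -6.1 -1.95
6.3 -1.95 3.45 6.35

Output[0,0]: The receptive field on the input at this output position is [-2.3 2.1 0.4 / 3.8 0.1 -0.4 / 4.8 -0.7 -2.5]. Elementwise product with the kernel and sum: -2.3·1 + 0.1·-1 + 4.8·-0.5 + -2.5·1.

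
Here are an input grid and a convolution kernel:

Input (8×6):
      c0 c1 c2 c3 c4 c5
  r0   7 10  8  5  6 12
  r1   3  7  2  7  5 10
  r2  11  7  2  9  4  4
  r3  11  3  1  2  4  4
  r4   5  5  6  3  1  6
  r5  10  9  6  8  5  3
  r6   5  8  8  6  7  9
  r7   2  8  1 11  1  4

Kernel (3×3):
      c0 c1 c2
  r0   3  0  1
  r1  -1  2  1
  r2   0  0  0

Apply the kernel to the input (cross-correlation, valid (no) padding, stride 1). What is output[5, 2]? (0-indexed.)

34

The receptive field on the input at this output position is [6 8 5 / 8 6 7 / 1 11 1]. Elementwise product with the kernel and sum: 6·3 + 5·1 + 8·-1 + 6·2 + 7·1.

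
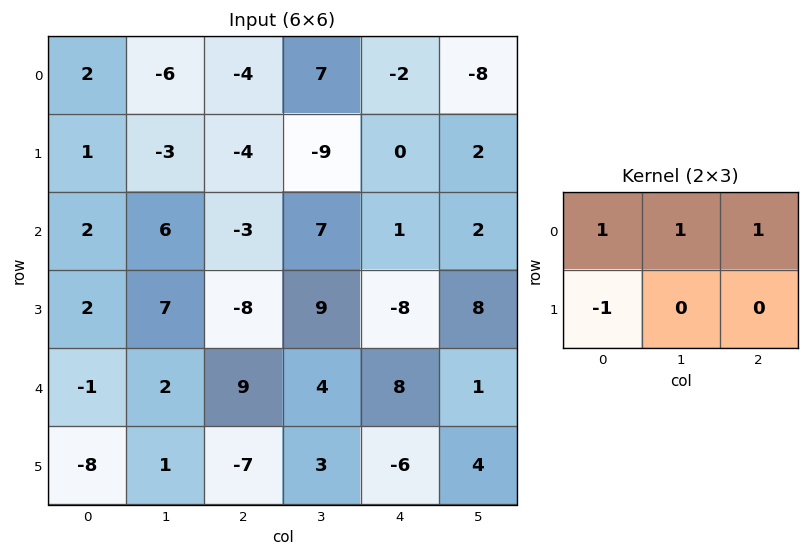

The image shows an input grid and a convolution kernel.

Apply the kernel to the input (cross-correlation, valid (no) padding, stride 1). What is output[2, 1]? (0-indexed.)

The receptive field on the input at this output position is [6 -3 7 / 7 -8 9]. Elementwise product with the kernel and sum: 6·1 + -3·1 + 7·1 + 7·-1.

3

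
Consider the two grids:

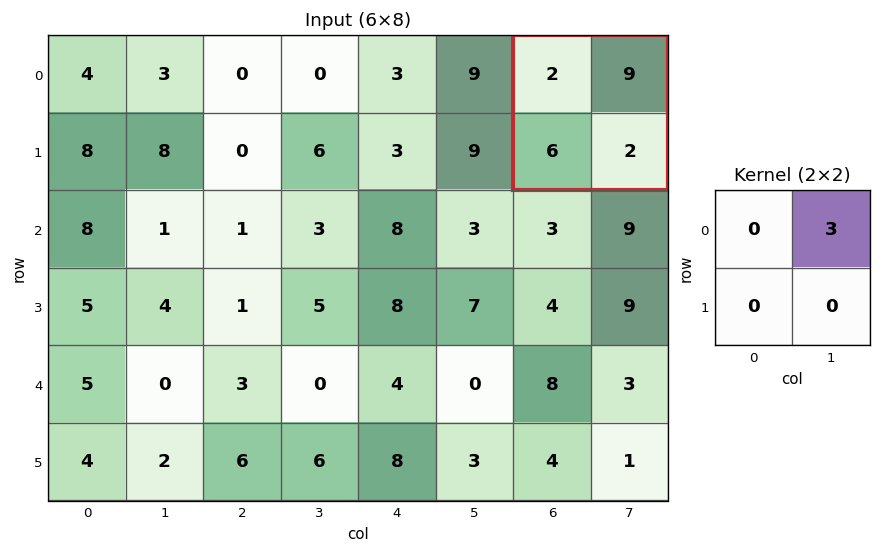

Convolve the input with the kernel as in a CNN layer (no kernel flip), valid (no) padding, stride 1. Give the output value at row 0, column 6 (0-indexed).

The receptive field on the input at this output position is [2 9 / 6 2]. Elementwise product with the kernel and sum: 9·3.

27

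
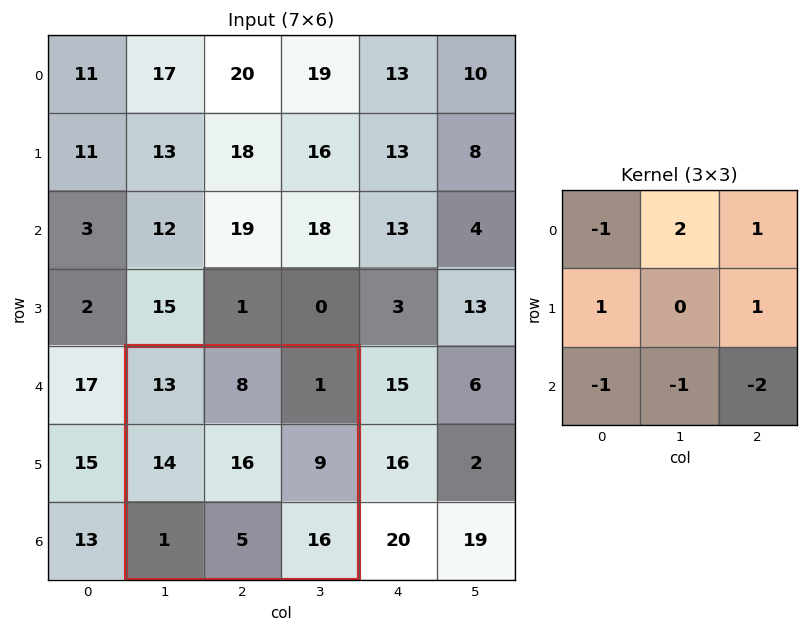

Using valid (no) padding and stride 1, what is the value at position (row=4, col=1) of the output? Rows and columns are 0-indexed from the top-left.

The receptive field on the input at this output position is [13 8 1 / 14 16 9 / 1 5 16]. Elementwise product with the kernel and sum: 13·-1 + 8·2 + 1·1 + 14·1 + 9·1 + 1·-1 + 5·-1 + 16·-2.

-11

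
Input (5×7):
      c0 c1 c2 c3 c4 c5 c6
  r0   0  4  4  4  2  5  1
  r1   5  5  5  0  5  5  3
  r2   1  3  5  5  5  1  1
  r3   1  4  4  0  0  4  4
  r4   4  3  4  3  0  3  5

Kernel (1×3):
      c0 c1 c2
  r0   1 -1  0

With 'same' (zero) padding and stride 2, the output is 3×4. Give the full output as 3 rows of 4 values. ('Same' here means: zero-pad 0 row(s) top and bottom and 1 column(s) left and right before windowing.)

0 0 2 4
-1 -2 0 0
-4 -1 3 -2

Output[0,0]: The receptive field on the zero-padded input at this output position is [0 0 4]. Elementwise product with the kernel and sum: 0·1 + 0·-1.
Output[0,1]: The receptive field on the zero-padded input at this output position is [4 4 4]. Elementwise product with the kernel and sum: 4·1 + 4·-1.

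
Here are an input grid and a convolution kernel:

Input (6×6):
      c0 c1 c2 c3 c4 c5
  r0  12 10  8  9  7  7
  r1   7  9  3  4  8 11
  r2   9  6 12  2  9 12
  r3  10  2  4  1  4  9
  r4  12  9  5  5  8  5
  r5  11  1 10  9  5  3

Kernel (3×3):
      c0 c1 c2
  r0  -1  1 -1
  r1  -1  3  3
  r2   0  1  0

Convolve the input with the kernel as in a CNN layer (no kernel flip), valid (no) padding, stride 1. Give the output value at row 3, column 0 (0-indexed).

19

The receptive field on the input at this output position is [10 2 4 / 12 9 5 / 11 1 10]. Elementwise product with the kernel and sum: 10·-1 + 2·1 + 4·-1 + 12·-1 + 9·3 + 5·3 + 1·1.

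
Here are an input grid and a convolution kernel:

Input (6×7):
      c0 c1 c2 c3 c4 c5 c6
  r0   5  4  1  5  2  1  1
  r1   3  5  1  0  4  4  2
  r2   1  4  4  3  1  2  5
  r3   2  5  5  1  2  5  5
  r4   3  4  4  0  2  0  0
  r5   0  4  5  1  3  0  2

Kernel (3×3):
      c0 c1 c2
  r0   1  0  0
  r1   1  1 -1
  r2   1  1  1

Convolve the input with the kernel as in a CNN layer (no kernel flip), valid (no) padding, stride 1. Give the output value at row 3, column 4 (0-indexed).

9

The receptive field on the input at this output position is [2 5 5 / 2 0 0 / 3 0 2]. Elementwise product with the kernel and sum: 2·1 + 2·1 + 0·1 + 0·-1 + 3·1 + 0·1 + 2·1.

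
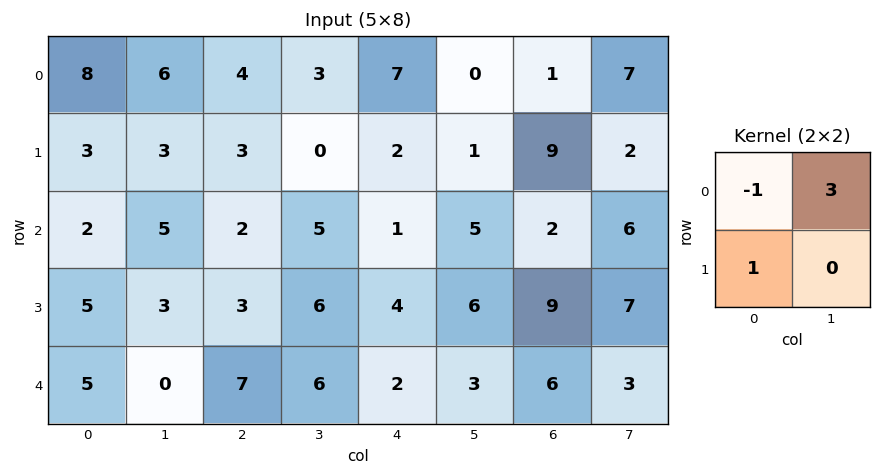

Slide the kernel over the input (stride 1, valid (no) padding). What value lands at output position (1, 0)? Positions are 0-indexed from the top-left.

8

The receptive field on the input at this output position is [3 3 / 2 5]. Elementwise product with the kernel and sum: 3·-1 + 3·3 + 2·1.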